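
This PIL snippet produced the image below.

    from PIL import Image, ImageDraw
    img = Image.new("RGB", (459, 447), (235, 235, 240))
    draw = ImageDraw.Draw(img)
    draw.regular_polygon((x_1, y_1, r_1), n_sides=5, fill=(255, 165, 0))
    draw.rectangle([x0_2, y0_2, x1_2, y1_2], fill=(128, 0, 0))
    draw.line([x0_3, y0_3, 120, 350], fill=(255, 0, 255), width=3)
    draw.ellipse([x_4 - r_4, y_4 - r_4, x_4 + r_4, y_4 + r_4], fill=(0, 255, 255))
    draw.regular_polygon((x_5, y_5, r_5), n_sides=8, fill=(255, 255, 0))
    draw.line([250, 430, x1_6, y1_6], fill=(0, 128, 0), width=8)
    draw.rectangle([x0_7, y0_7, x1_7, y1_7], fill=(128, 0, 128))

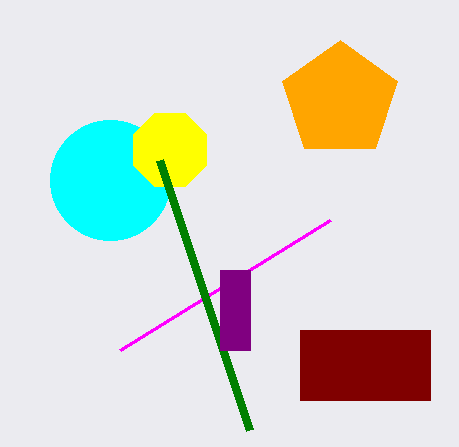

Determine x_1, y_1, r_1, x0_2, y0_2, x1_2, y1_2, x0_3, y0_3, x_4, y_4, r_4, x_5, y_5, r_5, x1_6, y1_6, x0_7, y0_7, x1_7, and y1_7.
x_1 = 340
y_1 = 100
r_1 = 60
x0_2 = 300
y0_2 = 330
x1_2 = 430
y1_2 = 400
x0_3 = 330
y0_3 = 220
x_4 = 110
y_4 = 180
r_4 = 60
x_5 = 170
y_5 = 150
r_5 = 40
x1_6 = 160
y1_6 = 160
x0_7 = 220
y0_7 = 270
x1_7 = 250
y1_7 = 350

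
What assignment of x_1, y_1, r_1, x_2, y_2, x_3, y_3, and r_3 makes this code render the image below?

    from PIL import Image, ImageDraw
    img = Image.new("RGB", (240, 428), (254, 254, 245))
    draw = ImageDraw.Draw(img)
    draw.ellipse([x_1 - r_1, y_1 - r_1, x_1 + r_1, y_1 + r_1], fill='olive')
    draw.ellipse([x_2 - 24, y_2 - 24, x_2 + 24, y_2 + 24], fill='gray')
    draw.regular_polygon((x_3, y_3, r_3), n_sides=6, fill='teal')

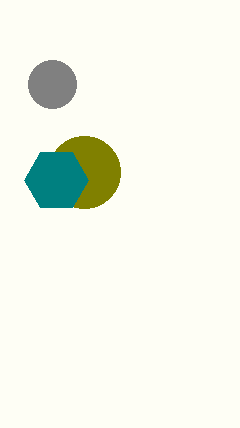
x_1 = 84; y_1 = 172; r_1 = 36; x_2 = 52; y_2 = 84; x_3 = 56; y_3 = 180; r_3 = 32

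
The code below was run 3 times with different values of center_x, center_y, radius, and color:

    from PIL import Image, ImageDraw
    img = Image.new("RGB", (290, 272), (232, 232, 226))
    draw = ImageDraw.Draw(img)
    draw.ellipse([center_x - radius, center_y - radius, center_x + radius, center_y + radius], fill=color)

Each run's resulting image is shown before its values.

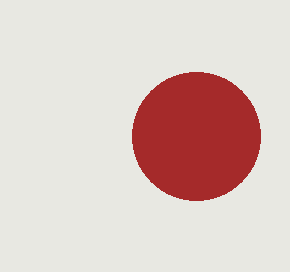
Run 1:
center_x = 196
center_y = 136
radius = 64
color = 'brown'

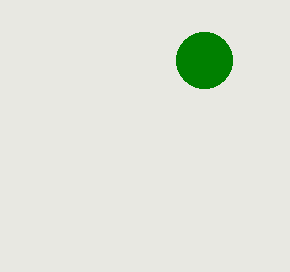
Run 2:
center_x = 204; center_y = 60; radius = 28; color = 'green'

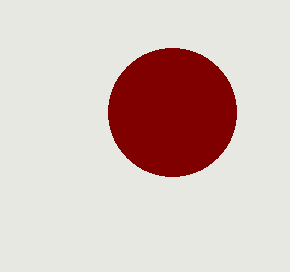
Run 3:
center_x = 172, center_y = 112, radius = 64, color = 'maroon'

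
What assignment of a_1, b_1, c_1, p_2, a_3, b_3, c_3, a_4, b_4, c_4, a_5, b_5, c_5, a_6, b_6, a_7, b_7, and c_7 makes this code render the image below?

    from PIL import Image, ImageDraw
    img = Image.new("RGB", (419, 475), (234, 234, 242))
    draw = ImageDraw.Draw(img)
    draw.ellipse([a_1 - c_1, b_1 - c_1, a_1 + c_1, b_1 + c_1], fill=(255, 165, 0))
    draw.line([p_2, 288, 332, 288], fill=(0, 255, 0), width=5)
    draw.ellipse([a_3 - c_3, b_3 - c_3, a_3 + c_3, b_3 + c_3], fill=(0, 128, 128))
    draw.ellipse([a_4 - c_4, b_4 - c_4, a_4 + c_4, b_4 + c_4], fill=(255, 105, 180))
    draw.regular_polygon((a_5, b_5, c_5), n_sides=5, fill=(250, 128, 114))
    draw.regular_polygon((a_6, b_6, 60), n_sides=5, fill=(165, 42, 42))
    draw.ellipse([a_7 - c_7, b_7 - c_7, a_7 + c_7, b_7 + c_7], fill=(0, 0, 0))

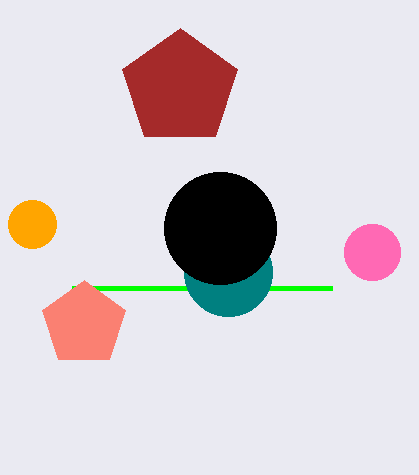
a_1 = 32; b_1 = 224; c_1 = 24; p_2 = 72; a_3 = 228; b_3 = 272; c_3 = 44; a_4 = 372; b_4 = 252; c_4 = 28; a_5 = 84; b_5 = 324; c_5 = 44; a_6 = 180; b_6 = 88; a_7 = 220; b_7 = 228; c_7 = 56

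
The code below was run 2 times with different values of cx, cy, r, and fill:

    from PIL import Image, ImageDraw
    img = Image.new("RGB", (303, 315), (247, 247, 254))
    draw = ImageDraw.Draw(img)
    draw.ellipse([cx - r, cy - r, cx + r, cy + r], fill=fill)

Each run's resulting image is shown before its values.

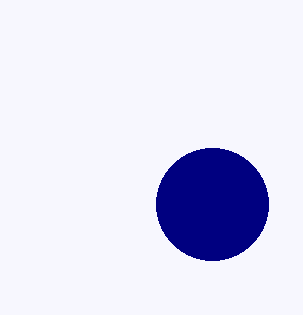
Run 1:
cx = 212
cy = 204
r = 56
fill = 'navy'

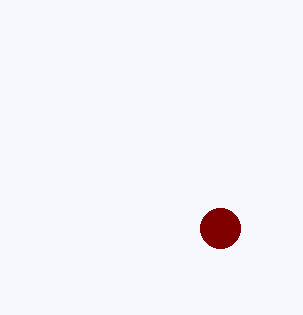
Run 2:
cx = 220
cy = 228
r = 20
fill = 'maroon'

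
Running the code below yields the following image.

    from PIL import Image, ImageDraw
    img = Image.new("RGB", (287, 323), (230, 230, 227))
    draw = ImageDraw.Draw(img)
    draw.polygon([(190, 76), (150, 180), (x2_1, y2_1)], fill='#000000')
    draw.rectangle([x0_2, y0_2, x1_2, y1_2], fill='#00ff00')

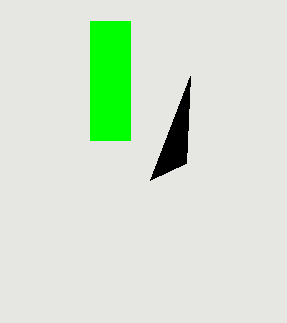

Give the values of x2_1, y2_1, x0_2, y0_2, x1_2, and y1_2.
x2_1 = 186
y2_1 = 163
x0_2 = 90
y0_2 = 21
x1_2 = 130
y1_2 = 140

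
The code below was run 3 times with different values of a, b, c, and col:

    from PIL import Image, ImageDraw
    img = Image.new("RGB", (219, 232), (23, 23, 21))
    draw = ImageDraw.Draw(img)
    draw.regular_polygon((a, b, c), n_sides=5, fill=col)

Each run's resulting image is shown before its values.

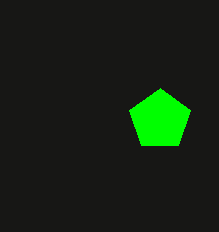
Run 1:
a = 160; b = 120; c = 32; col = 'lime'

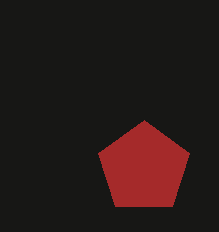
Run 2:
a = 144
b = 168
c = 48
col = 'brown'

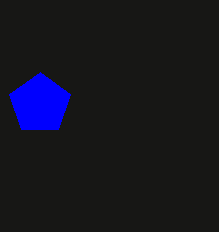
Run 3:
a = 40
b = 104
c = 32
col = 'blue'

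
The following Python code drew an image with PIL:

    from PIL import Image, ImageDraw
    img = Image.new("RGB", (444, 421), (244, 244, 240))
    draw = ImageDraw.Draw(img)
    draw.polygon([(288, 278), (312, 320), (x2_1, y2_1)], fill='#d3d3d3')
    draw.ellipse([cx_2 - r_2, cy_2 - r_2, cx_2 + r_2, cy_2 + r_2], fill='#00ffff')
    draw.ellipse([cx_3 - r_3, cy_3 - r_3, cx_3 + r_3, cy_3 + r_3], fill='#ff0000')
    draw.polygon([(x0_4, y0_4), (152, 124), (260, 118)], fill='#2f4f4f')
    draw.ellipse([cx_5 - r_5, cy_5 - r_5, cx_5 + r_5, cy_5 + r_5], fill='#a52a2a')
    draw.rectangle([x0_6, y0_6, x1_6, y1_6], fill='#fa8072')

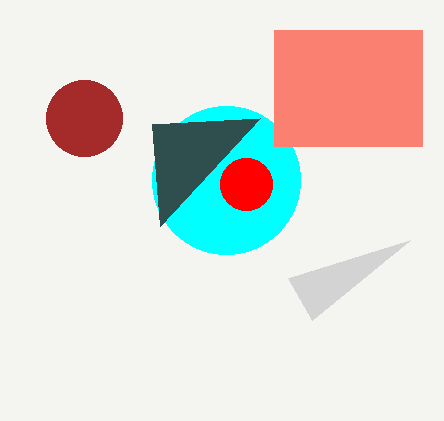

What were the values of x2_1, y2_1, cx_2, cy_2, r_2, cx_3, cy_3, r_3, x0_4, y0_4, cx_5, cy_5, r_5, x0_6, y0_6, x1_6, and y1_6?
x2_1 = 410; y2_1 = 240; cx_2 = 226; cy_2 = 180; r_2 = 74; cx_3 = 246; cy_3 = 184; r_3 = 26; x0_4 = 160; y0_4 = 226; cx_5 = 84; cy_5 = 118; r_5 = 38; x0_6 = 274; y0_6 = 30; x1_6 = 422; y1_6 = 146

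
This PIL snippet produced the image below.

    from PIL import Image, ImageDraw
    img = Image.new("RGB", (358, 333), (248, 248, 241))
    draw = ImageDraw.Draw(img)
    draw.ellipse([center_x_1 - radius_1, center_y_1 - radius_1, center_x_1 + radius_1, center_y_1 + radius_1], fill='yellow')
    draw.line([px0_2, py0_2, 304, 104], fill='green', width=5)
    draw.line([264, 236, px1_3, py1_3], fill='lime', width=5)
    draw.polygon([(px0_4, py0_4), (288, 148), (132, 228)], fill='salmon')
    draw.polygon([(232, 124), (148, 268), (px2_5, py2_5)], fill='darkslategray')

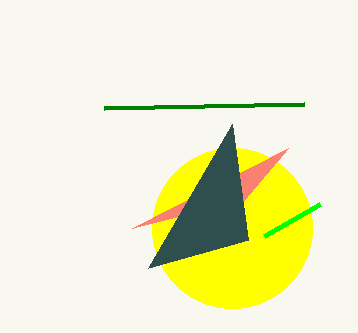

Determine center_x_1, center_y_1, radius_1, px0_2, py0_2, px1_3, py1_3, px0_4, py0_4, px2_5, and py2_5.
center_x_1 = 232
center_y_1 = 228
radius_1 = 80
px0_2 = 104
py0_2 = 108
px1_3 = 320
py1_3 = 204
px0_4 = 244
py0_4 = 200
px2_5 = 248
py2_5 = 240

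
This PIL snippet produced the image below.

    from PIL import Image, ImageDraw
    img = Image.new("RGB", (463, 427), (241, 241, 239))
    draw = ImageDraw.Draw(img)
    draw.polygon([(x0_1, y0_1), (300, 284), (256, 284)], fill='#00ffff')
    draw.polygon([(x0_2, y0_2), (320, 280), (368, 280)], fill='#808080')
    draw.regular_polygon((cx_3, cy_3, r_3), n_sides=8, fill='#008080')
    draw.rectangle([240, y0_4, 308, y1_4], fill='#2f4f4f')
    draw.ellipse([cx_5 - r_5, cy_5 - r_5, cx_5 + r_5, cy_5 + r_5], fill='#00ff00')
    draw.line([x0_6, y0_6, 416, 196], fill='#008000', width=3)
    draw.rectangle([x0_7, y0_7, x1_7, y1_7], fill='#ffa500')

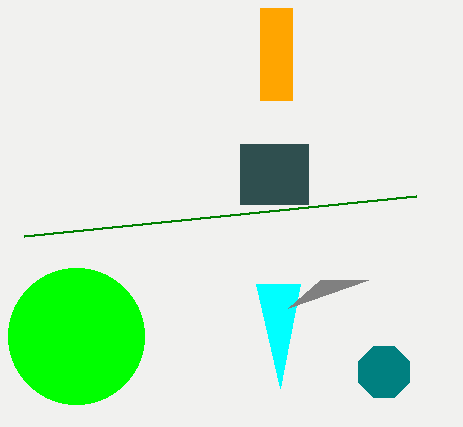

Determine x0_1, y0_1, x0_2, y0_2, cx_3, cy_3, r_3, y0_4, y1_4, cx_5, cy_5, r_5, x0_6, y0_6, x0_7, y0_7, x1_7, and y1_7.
x0_1 = 280, y0_1 = 388, x0_2 = 288, y0_2 = 308, cx_3 = 384, cy_3 = 372, r_3 = 28, y0_4 = 144, y1_4 = 204, cx_5 = 76, cy_5 = 336, r_5 = 68, x0_6 = 24, y0_6 = 236, x0_7 = 260, y0_7 = 8, x1_7 = 292, y1_7 = 100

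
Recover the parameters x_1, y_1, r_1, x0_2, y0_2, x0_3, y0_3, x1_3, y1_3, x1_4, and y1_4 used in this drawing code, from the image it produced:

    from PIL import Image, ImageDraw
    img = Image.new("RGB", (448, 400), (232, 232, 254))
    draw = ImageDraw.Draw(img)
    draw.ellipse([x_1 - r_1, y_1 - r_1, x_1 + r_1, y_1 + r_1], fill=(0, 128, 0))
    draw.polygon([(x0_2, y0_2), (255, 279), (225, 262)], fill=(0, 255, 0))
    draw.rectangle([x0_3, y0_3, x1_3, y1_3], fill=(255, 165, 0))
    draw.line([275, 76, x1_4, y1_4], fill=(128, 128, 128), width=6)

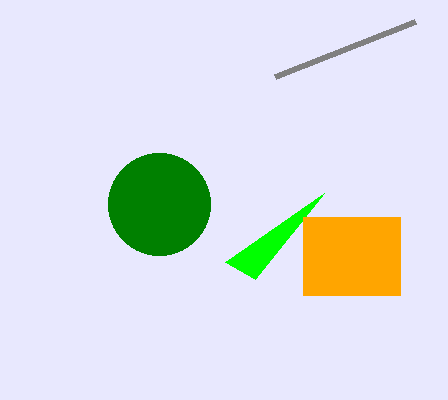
x_1 = 159
y_1 = 204
r_1 = 51
x0_2 = 324
y0_2 = 193
x0_3 = 303
y0_3 = 217
x1_3 = 400
y1_3 = 295
x1_4 = 415
y1_4 = 21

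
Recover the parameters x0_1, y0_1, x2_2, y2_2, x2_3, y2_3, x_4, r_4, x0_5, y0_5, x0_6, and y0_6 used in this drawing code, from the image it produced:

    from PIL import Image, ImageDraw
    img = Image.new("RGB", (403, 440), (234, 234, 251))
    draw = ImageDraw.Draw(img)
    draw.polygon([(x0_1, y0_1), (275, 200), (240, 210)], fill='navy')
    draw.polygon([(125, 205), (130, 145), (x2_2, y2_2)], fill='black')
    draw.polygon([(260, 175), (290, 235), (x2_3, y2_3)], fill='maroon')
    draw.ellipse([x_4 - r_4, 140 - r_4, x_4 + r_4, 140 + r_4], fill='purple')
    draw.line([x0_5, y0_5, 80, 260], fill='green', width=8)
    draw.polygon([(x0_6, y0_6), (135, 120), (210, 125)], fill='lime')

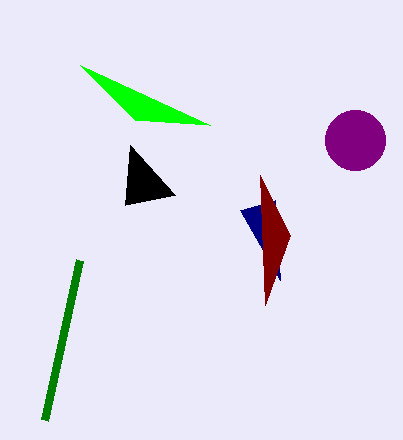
x0_1 = 280
y0_1 = 280
x2_2 = 175
y2_2 = 195
x2_3 = 265
y2_3 = 305
x_4 = 355
r_4 = 30
x0_5 = 45
y0_5 = 420
x0_6 = 80
y0_6 = 65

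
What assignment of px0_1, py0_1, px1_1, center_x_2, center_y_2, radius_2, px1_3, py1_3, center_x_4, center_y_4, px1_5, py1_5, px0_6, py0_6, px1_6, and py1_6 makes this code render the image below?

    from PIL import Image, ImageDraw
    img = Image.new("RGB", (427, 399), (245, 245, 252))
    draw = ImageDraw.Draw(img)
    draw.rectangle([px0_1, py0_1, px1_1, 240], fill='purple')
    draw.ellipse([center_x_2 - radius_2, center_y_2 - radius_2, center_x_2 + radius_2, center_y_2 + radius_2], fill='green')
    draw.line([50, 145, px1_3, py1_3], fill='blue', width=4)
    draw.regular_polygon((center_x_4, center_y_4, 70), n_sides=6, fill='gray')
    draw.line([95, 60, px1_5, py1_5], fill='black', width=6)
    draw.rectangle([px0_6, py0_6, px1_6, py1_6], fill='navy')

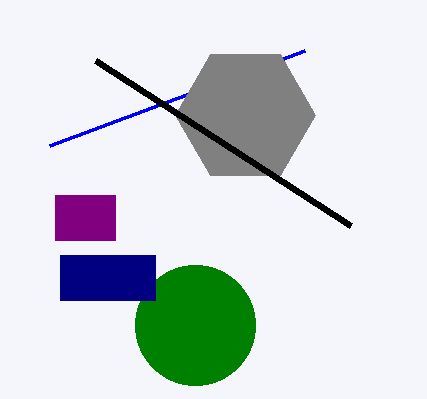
px0_1 = 55, py0_1 = 195, px1_1 = 115, center_x_2 = 195, center_y_2 = 325, radius_2 = 60, px1_3 = 305, py1_3 = 50, center_x_4 = 245, center_y_4 = 115, px1_5 = 350, py1_5 = 225, px0_6 = 60, py0_6 = 255, px1_6 = 155, py1_6 = 300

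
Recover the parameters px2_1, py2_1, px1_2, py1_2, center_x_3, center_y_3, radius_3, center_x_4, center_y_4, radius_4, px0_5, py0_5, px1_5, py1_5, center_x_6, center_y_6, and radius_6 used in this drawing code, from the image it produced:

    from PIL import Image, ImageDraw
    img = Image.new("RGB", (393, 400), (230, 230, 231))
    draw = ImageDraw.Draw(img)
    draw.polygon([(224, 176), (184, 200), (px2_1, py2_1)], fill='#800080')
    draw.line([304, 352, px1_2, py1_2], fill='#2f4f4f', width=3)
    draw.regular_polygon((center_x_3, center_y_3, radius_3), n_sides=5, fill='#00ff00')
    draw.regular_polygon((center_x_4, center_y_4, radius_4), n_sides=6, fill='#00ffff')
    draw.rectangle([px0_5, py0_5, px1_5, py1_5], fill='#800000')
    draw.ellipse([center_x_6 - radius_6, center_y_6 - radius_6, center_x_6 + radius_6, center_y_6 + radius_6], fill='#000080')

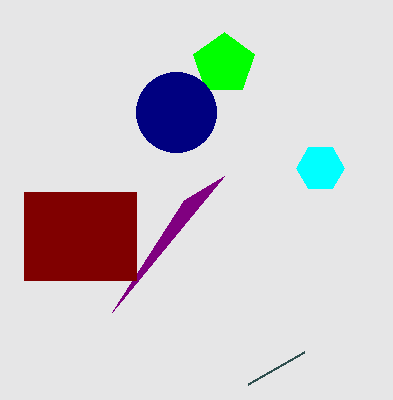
px2_1 = 112, py2_1 = 312, px1_2 = 248, py1_2 = 384, center_x_3 = 224, center_y_3 = 64, radius_3 = 32, center_x_4 = 320, center_y_4 = 168, radius_4 = 24, px0_5 = 24, py0_5 = 192, px1_5 = 136, py1_5 = 280, center_x_6 = 176, center_y_6 = 112, radius_6 = 40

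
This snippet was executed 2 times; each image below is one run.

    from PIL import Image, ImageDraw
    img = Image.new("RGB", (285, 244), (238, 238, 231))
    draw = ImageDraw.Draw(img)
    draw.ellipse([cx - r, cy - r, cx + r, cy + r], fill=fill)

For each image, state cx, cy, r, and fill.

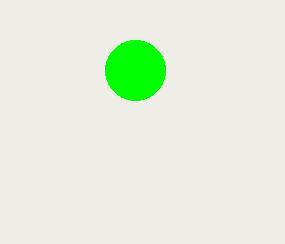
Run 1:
cx = 135, cy = 70, r = 30, fill = 'lime'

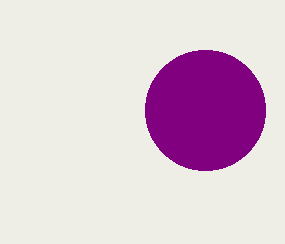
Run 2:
cx = 205, cy = 110, r = 60, fill = 'purple'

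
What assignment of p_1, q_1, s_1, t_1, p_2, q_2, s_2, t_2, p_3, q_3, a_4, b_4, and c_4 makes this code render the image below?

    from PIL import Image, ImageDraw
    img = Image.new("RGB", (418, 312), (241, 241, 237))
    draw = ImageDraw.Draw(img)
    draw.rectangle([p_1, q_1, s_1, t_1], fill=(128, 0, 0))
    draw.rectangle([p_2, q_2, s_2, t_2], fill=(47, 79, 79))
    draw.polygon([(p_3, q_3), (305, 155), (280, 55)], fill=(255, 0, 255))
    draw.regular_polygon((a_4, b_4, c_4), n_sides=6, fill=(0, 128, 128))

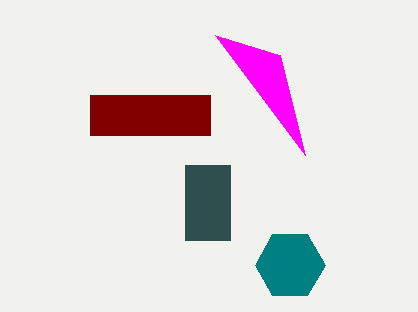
p_1 = 90
q_1 = 95
s_1 = 210
t_1 = 135
p_2 = 185
q_2 = 165
s_2 = 230
t_2 = 240
p_3 = 215
q_3 = 35
a_4 = 290
b_4 = 265
c_4 = 35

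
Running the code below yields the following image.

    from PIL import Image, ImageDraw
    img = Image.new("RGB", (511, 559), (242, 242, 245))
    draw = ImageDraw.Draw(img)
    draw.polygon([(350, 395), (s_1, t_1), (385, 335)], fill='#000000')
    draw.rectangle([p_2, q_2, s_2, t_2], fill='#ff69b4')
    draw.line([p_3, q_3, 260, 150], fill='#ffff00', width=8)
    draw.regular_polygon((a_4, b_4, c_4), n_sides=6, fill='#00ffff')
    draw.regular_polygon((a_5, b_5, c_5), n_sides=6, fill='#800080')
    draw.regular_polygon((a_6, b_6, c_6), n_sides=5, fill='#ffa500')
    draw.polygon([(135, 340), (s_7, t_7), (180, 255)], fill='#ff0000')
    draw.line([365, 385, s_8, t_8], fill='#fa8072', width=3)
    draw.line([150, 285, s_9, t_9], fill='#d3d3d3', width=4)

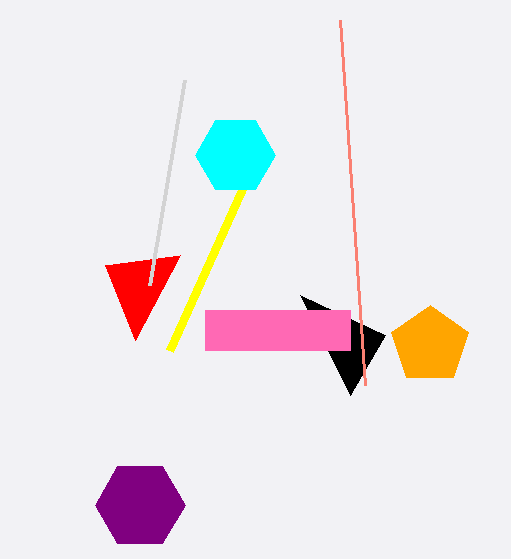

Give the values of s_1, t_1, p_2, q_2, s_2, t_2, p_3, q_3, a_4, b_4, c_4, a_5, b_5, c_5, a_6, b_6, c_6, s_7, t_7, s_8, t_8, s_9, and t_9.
s_1 = 300; t_1 = 295; p_2 = 205; q_2 = 310; s_2 = 350; t_2 = 350; p_3 = 170; q_3 = 350; a_4 = 235; b_4 = 155; c_4 = 40; a_5 = 140; b_5 = 505; c_5 = 45; a_6 = 430; b_6 = 345; c_6 = 40; s_7 = 105; t_7 = 265; s_8 = 340; t_8 = 20; s_9 = 185; t_9 = 80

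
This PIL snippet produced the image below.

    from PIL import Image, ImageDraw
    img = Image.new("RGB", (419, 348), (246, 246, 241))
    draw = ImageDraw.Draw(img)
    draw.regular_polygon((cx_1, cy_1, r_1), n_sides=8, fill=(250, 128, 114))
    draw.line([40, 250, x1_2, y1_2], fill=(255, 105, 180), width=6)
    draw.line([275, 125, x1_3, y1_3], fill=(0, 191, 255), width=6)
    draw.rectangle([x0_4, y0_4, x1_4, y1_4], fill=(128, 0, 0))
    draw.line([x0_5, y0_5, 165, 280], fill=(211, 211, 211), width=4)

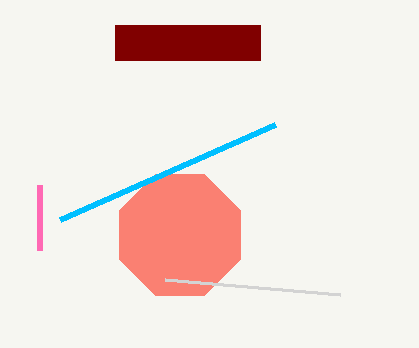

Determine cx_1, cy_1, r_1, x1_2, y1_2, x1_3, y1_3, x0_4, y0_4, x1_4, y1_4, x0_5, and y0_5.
cx_1 = 180, cy_1 = 235, r_1 = 65, x1_2 = 40, y1_2 = 185, x1_3 = 60, y1_3 = 220, x0_4 = 115, y0_4 = 25, x1_4 = 260, y1_4 = 60, x0_5 = 340, y0_5 = 295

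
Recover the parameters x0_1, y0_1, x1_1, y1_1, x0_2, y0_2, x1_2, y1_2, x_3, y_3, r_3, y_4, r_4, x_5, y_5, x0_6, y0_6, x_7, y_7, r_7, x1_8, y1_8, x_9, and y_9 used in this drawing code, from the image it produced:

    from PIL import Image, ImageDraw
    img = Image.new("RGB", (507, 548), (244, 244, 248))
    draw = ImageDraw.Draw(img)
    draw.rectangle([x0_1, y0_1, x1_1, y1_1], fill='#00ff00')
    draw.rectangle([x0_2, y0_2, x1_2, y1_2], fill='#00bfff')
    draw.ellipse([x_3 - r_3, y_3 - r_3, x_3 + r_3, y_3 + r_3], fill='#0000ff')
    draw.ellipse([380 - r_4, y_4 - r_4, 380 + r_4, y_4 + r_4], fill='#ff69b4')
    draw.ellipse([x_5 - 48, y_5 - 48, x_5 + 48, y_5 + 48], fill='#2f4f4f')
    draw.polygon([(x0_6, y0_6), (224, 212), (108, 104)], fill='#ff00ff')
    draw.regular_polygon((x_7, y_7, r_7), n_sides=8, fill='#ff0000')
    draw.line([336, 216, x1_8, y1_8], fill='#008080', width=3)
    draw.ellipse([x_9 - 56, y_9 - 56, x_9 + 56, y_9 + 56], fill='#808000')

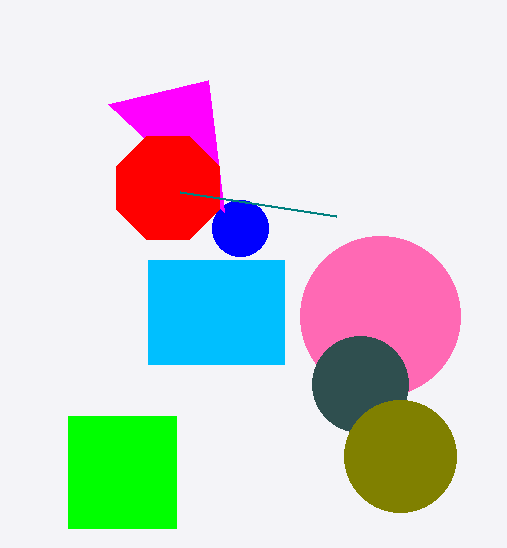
x0_1 = 68
y0_1 = 416
x1_1 = 176
y1_1 = 528
x0_2 = 148
y0_2 = 260
x1_2 = 284
y1_2 = 364
x_3 = 240
y_3 = 228
r_3 = 28
y_4 = 316
r_4 = 80
x_5 = 360
y_5 = 384
x0_6 = 208
y0_6 = 80
x_7 = 168
y_7 = 188
r_7 = 56
x1_8 = 180
y1_8 = 192
x_9 = 400
y_9 = 456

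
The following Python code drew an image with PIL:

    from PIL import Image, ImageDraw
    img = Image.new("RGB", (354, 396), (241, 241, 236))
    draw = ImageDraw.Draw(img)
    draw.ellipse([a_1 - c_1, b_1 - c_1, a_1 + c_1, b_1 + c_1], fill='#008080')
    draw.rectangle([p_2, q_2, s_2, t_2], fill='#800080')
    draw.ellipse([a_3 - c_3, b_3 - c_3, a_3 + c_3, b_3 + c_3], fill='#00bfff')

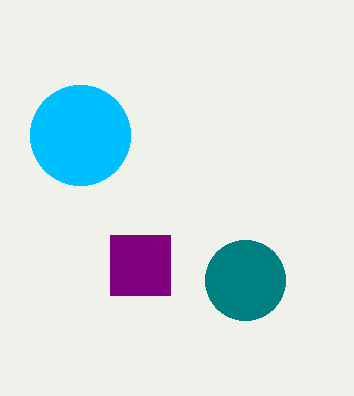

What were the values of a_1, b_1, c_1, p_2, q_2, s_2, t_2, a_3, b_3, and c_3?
a_1 = 245
b_1 = 280
c_1 = 40
p_2 = 110
q_2 = 235
s_2 = 170
t_2 = 295
a_3 = 80
b_3 = 135
c_3 = 50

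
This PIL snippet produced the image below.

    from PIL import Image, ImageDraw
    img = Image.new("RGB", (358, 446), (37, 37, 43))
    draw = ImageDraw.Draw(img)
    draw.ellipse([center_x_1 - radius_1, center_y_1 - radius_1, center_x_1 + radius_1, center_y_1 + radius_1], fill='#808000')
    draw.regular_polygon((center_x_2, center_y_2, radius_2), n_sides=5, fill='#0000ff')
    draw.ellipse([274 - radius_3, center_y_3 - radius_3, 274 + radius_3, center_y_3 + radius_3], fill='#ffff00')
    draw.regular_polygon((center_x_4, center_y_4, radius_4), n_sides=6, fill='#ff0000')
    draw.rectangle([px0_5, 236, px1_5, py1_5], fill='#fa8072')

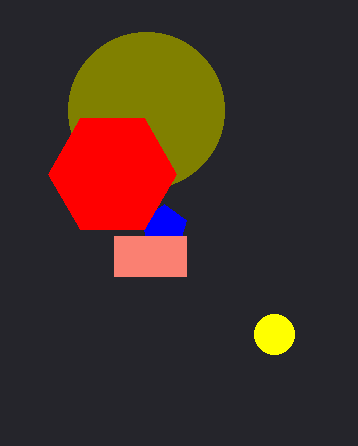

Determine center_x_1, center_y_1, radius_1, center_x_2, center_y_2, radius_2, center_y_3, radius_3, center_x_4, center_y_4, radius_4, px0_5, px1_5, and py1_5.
center_x_1 = 146
center_y_1 = 110
radius_1 = 78
center_x_2 = 164
center_y_2 = 228
radius_2 = 24
center_y_3 = 334
radius_3 = 20
center_x_4 = 112
center_y_4 = 174
radius_4 = 64
px0_5 = 114
px1_5 = 186
py1_5 = 276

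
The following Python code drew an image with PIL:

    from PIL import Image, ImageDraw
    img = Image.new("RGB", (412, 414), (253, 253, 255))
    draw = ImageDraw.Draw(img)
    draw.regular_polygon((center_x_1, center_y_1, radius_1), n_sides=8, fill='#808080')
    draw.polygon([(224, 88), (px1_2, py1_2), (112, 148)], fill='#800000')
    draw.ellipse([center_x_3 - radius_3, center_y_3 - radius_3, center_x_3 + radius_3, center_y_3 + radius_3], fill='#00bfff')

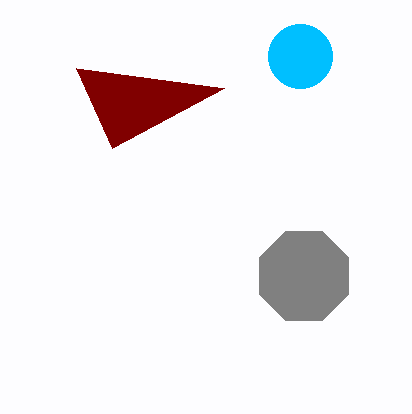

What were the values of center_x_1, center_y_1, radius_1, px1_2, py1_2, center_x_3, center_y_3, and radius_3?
center_x_1 = 304; center_y_1 = 276; radius_1 = 48; px1_2 = 76; py1_2 = 68; center_x_3 = 300; center_y_3 = 56; radius_3 = 32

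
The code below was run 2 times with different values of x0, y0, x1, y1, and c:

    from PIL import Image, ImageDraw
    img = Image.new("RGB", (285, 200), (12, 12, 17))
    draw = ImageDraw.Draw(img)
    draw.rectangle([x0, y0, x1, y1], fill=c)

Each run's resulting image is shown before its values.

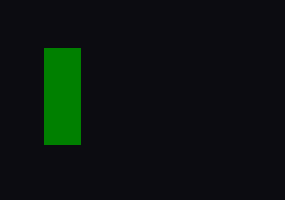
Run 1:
x0 = 44; y0 = 48; x1 = 80; y1 = 144; c = 'green'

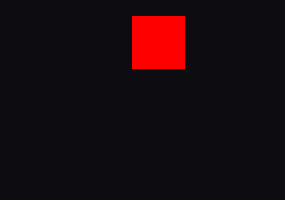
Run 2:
x0 = 132
y0 = 16
x1 = 184
y1 = 68
c = 'red'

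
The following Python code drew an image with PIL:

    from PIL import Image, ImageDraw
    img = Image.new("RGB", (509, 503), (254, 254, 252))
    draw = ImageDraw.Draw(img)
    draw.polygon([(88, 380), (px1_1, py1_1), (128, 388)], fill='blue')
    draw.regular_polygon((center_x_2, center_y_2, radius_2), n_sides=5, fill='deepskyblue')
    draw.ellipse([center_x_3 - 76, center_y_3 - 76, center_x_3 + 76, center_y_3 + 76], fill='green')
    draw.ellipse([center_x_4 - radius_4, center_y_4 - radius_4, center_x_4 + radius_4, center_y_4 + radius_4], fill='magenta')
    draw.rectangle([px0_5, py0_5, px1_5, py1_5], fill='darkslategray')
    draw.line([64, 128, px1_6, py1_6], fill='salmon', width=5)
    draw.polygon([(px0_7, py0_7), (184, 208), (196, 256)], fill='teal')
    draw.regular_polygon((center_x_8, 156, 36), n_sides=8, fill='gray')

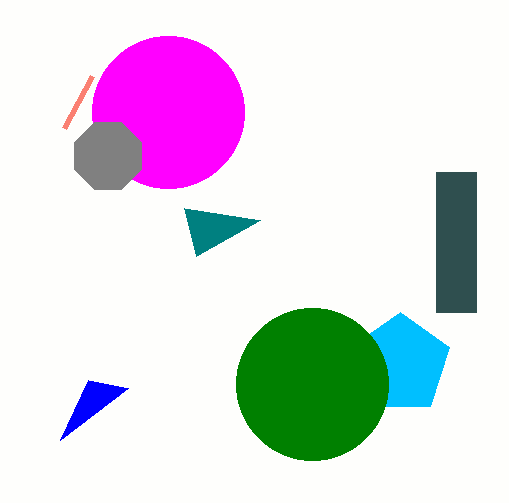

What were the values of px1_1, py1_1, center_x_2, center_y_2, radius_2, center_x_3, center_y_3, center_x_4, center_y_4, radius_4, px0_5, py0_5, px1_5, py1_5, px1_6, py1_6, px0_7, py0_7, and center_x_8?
px1_1 = 60, py1_1 = 440, center_x_2 = 400, center_y_2 = 364, radius_2 = 52, center_x_3 = 312, center_y_3 = 384, center_x_4 = 168, center_y_4 = 112, radius_4 = 76, px0_5 = 436, py0_5 = 172, px1_5 = 476, py1_5 = 312, px1_6 = 92, py1_6 = 76, px0_7 = 260, py0_7 = 220, center_x_8 = 108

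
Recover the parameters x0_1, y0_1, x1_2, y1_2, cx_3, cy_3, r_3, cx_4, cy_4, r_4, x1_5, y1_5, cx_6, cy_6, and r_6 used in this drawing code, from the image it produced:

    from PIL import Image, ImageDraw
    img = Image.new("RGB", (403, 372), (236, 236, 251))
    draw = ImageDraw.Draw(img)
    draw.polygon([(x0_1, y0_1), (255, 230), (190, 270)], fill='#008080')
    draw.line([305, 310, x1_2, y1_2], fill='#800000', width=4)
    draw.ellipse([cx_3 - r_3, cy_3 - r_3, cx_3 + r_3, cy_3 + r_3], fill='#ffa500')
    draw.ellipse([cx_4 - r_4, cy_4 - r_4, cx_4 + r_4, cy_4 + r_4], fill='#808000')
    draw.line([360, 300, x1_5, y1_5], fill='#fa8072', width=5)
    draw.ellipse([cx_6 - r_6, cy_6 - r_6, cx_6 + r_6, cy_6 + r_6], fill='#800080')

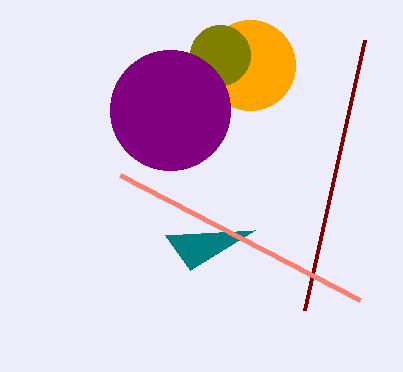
x0_1 = 165
y0_1 = 235
x1_2 = 365
y1_2 = 40
cx_3 = 250
cy_3 = 65
r_3 = 45
cx_4 = 220
cy_4 = 55
r_4 = 30
x1_5 = 120
y1_5 = 175
cx_6 = 170
cy_6 = 110
r_6 = 60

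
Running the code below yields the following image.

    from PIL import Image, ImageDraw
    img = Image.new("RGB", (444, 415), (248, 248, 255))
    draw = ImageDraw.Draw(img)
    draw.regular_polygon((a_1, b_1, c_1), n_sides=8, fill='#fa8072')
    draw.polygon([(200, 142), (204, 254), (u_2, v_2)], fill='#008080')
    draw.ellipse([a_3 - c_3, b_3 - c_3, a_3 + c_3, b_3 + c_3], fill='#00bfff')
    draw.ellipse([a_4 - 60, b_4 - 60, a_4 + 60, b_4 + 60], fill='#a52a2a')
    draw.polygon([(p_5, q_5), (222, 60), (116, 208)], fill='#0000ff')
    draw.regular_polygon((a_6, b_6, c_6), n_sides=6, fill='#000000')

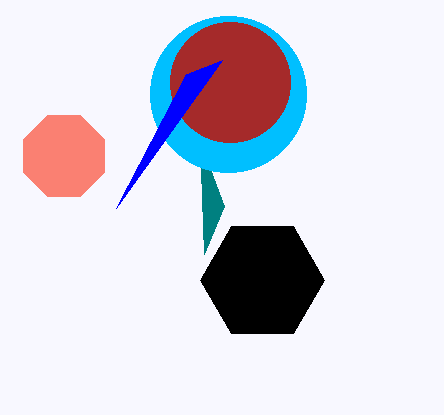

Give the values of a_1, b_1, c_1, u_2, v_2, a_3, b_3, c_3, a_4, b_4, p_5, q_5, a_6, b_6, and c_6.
a_1 = 64
b_1 = 156
c_1 = 44
u_2 = 224
v_2 = 206
a_3 = 228
b_3 = 94
c_3 = 78
a_4 = 230
b_4 = 82
p_5 = 186
q_5 = 74
a_6 = 262
b_6 = 280
c_6 = 62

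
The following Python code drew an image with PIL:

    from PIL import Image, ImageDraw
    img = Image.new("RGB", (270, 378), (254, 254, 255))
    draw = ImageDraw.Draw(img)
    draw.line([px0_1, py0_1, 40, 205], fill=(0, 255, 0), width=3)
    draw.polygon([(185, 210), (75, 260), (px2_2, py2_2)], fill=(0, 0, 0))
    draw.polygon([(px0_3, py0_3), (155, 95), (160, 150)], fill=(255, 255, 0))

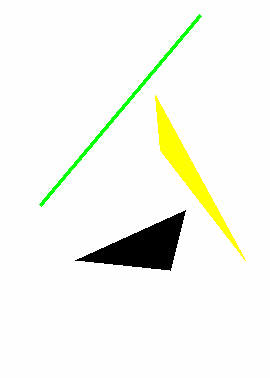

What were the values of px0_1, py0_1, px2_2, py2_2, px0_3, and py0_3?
px0_1 = 200
py0_1 = 15
px2_2 = 170
py2_2 = 270
px0_3 = 245
py0_3 = 260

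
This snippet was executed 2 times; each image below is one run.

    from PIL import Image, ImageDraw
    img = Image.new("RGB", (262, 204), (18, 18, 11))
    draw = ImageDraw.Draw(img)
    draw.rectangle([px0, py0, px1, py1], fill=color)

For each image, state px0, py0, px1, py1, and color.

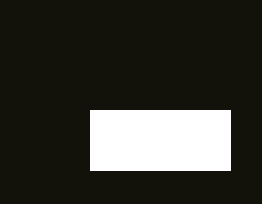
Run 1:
px0 = 90; py0 = 110; px1 = 230; py1 = 170; color = 'white'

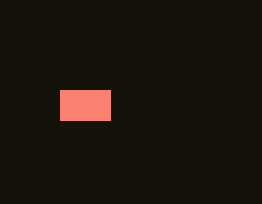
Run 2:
px0 = 60
py0 = 90
px1 = 110
py1 = 120
color = 'salmon'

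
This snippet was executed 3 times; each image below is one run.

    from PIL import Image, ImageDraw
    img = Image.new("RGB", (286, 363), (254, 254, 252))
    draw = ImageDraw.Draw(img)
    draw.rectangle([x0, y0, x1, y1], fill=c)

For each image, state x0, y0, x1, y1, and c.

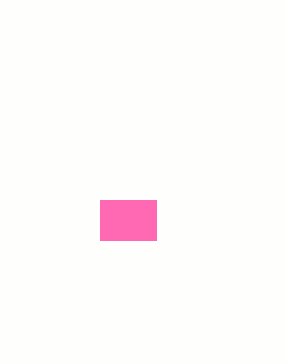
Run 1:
x0 = 100; y0 = 200; x1 = 156; y1 = 240; c = 'hotpink'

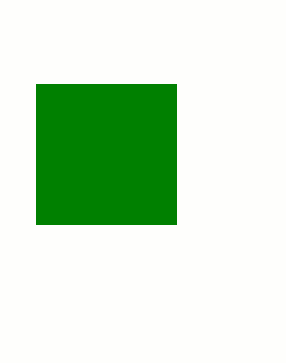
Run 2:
x0 = 36; y0 = 84; x1 = 176; y1 = 224; c = 'green'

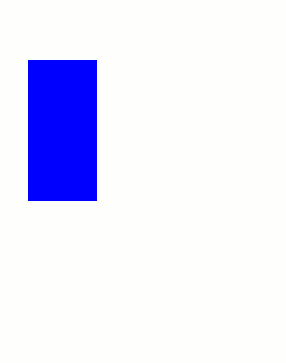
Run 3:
x0 = 28; y0 = 60; x1 = 96; y1 = 200; c = 'blue'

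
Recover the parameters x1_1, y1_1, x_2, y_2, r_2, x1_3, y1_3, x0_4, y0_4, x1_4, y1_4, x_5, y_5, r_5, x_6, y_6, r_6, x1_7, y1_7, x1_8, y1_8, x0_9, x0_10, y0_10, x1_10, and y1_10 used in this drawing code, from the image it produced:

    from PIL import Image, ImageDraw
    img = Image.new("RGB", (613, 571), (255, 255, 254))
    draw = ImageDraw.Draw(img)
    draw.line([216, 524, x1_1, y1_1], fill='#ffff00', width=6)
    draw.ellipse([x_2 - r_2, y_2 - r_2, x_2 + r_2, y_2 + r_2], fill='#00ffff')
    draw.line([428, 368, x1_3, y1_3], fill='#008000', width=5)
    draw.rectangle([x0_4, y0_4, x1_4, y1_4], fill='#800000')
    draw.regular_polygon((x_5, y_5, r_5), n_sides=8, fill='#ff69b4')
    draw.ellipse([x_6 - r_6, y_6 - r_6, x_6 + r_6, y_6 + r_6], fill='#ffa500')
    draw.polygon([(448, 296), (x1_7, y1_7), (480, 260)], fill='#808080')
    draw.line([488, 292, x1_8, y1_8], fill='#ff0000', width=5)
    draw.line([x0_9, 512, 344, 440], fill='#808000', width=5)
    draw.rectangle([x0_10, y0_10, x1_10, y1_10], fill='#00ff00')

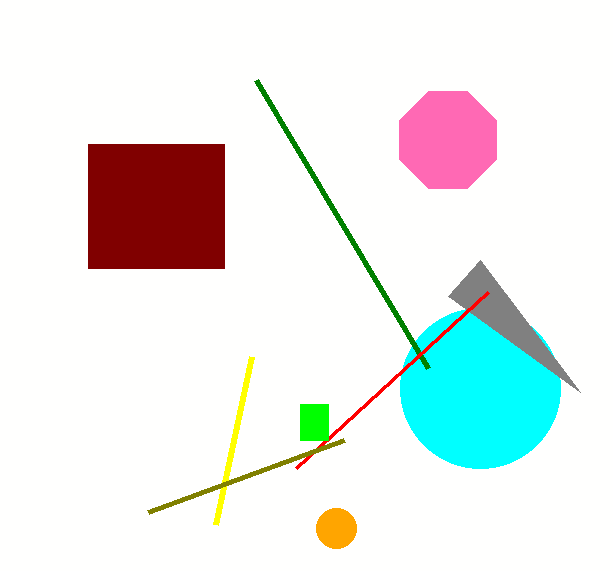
x1_1 = 252; y1_1 = 356; x_2 = 480; y_2 = 388; r_2 = 80; x1_3 = 256; y1_3 = 80; x0_4 = 88; y0_4 = 144; x1_4 = 224; y1_4 = 268; x_5 = 448; y_5 = 140; r_5 = 52; x_6 = 336; y_6 = 528; r_6 = 20; x1_7 = 580; y1_7 = 392; x1_8 = 296; y1_8 = 468; x0_9 = 148; x0_10 = 300; y0_10 = 404; x1_10 = 328; y1_10 = 440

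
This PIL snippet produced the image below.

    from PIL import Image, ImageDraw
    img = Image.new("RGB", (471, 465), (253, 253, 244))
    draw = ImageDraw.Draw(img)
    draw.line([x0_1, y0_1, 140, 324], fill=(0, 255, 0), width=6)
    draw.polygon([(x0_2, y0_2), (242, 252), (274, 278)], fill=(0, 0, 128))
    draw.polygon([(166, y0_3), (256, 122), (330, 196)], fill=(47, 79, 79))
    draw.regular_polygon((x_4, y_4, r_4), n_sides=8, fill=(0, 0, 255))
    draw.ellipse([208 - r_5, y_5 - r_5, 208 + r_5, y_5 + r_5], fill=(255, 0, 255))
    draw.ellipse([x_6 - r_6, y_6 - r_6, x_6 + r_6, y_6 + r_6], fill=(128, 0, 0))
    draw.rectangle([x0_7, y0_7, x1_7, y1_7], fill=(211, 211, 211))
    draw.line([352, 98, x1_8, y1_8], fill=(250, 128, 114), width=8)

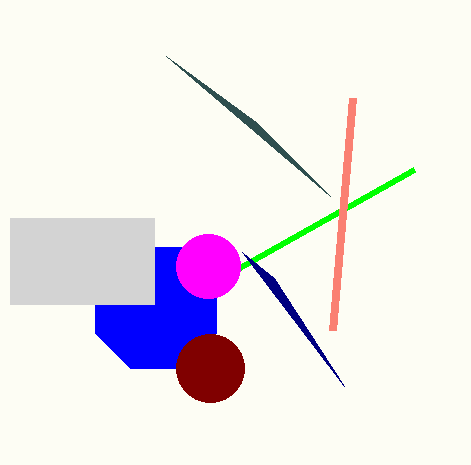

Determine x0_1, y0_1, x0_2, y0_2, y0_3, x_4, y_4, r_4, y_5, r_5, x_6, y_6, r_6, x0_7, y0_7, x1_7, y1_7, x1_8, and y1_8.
x0_1 = 414
y0_1 = 170
x0_2 = 344
y0_2 = 386
y0_3 = 56
x_4 = 156
y_4 = 308
r_4 = 66
y_5 = 266
r_5 = 32
x_6 = 210
y_6 = 368
r_6 = 34
x0_7 = 10
y0_7 = 218
x1_7 = 154
y1_7 = 304
x1_8 = 332
y1_8 = 330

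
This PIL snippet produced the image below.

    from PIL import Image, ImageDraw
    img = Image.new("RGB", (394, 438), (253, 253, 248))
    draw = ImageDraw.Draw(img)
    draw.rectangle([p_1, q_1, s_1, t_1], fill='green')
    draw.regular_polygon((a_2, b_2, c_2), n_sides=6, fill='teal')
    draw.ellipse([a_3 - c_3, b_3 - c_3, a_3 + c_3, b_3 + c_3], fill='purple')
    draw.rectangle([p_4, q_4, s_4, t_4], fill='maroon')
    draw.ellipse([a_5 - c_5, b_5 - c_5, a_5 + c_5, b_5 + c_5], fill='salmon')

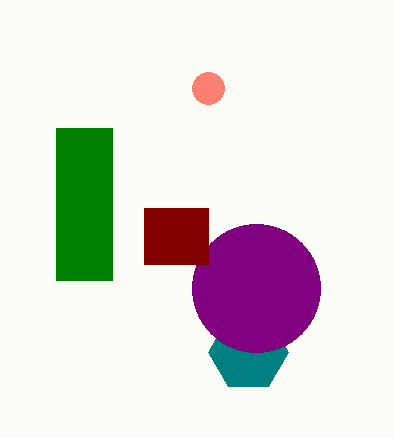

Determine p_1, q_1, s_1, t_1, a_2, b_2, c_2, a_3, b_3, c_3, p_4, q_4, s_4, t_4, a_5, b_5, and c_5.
p_1 = 56, q_1 = 128, s_1 = 112, t_1 = 280, a_2 = 248, b_2 = 352, c_2 = 40, a_3 = 256, b_3 = 288, c_3 = 64, p_4 = 144, q_4 = 208, s_4 = 208, t_4 = 264, a_5 = 208, b_5 = 88, c_5 = 16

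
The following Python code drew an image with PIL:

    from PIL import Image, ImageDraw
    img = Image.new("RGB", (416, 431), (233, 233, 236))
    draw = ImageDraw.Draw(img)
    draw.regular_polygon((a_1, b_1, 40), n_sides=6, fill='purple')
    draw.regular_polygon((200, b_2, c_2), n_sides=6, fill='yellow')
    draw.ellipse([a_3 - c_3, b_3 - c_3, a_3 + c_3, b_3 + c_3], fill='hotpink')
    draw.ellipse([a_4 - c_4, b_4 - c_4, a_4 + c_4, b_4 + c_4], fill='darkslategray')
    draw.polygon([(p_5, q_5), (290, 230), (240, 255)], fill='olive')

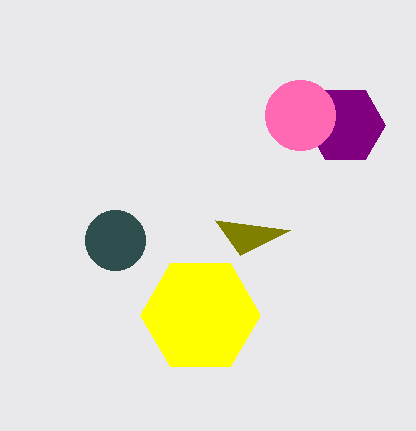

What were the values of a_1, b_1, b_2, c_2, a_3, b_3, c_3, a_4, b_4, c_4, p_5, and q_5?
a_1 = 345
b_1 = 125
b_2 = 315
c_2 = 60
a_3 = 300
b_3 = 115
c_3 = 35
a_4 = 115
b_4 = 240
c_4 = 30
p_5 = 215
q_5 = 220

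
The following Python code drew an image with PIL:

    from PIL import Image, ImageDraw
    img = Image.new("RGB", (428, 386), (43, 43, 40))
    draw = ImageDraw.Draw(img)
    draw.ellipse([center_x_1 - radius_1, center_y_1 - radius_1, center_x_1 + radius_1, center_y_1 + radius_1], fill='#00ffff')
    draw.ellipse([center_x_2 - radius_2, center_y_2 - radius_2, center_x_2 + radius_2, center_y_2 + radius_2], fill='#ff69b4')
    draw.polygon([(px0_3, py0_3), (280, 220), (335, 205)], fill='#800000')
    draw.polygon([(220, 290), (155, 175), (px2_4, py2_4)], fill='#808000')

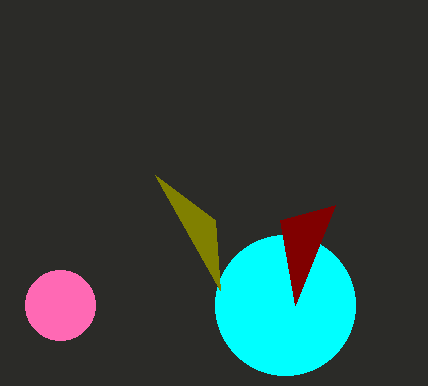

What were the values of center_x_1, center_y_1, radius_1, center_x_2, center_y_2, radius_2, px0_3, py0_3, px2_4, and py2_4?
center_x_1 = 285
center_y_1 = 305
radius_1 = 70
center_x_2 = 60
center_y_2 = 305
radius_2 = 35
px0_3 = 295
py0_3 = 305
px2_4 = 215
py2_4 = 220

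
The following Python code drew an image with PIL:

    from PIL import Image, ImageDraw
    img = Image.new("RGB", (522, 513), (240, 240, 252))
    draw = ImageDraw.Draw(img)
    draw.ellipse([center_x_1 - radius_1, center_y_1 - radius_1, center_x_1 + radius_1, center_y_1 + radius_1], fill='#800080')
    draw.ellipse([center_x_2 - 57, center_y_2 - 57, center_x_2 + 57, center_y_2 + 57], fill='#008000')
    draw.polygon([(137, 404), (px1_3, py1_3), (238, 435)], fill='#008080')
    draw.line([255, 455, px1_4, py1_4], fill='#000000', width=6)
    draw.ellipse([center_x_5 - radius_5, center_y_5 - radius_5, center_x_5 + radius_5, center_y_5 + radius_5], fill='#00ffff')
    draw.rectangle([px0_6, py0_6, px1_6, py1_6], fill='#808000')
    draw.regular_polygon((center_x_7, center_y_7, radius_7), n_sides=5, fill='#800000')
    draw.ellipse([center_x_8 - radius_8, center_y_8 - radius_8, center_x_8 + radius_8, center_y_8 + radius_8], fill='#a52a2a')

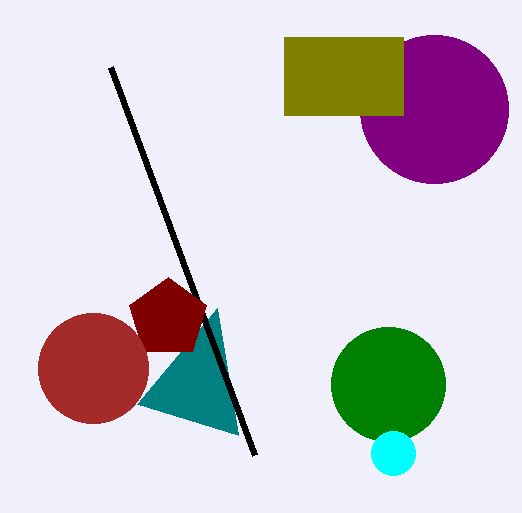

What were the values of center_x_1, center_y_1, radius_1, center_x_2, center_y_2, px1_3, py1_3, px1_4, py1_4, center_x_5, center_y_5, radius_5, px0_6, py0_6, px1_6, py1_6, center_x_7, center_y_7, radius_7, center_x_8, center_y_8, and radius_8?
center_x_1 = 434; center_y_1 = 109; radius_1 = 74; center_x_2 = 388; center_y_2 = 384; px1_3 = 217; py1_3 = 308; px1_4 = 111; py1_4 = 67; center_x_5 = 393; center_y_5 = 453; radius_5 = 22; px0_6 = 284; py0_6 = 37; px1_6 = 403; py1_6 = 115; center_x_7 = 168; center_y_7 = 318; radius_7 = 41; center_x_8 = 93; center_y_8 = 368; radius_8 = 55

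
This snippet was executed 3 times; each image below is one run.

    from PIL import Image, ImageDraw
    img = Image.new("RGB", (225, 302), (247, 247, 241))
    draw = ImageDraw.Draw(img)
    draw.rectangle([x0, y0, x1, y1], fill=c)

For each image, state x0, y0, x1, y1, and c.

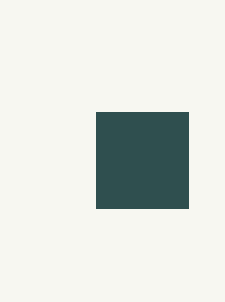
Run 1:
x0 = 96, y0 = 112, x1 = 188, y1 = 208, c = 'darkslategray'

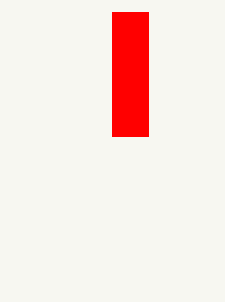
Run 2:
x0 = 112
y0 = 12
x1 = 148
y1 = 136
c = 'red'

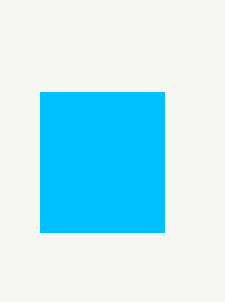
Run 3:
x0 = 40, y0 = 92, x1 = 164, y1 = 232, c = 'deepskyblue'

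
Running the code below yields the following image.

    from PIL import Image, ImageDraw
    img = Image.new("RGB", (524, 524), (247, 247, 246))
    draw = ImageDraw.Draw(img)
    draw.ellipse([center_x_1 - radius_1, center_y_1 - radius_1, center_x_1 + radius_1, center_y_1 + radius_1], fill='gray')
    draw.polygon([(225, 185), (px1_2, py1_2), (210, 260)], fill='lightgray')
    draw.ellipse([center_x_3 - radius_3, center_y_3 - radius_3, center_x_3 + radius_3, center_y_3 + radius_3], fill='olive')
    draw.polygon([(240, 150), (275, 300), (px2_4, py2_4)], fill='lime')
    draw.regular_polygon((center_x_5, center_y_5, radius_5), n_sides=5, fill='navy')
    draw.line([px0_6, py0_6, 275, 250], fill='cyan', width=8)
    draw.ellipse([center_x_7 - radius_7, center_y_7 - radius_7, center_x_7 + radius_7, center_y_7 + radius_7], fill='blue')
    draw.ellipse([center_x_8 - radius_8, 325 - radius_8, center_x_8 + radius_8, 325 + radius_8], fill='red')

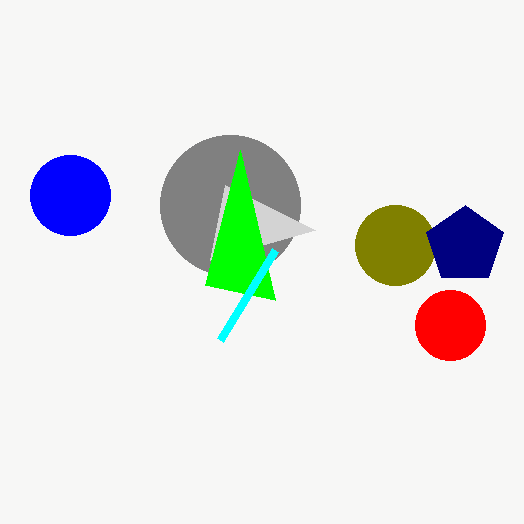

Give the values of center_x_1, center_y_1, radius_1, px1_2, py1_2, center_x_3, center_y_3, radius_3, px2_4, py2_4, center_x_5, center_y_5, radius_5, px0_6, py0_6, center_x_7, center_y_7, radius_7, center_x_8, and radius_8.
center_x_1 = 230; center_y_1 = 205; radius_1 = 70; px1_2 = 315; py1_2 = 230; center_x_3 = 395; center_y_3 = 245; radius_3 = 40; px2_4 = 205; py2_4 = 285; center_x_5 = 465; center_y_5 = 245; radius_5 = 40; px0_6 = 220; py0_6 = 340; center_x_7 = 70; center_y_7 = 195; radius_7 = 40; center_x_8 = 450; radius_8 = 35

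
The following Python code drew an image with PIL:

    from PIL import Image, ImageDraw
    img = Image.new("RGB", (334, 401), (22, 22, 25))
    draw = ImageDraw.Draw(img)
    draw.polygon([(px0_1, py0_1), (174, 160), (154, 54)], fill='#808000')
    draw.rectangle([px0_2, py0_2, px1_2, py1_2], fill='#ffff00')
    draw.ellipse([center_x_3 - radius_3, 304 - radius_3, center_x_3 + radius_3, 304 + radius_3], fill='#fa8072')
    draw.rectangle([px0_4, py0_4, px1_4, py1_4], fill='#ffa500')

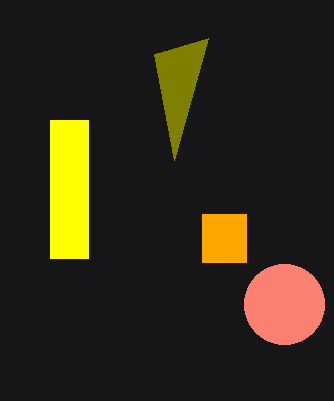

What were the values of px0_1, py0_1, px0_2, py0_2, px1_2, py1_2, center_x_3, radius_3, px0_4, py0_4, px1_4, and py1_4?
px0_1 = 208
py0_1 = 38
px0_2 = 50
py0_2 = 120
px1_2 = 88
py1_2 = 258
center_x_3 = 284
radius_3 = 40
px0_4 = 202
py0_4 = 214
px1_4 = 246
py1_4 = 262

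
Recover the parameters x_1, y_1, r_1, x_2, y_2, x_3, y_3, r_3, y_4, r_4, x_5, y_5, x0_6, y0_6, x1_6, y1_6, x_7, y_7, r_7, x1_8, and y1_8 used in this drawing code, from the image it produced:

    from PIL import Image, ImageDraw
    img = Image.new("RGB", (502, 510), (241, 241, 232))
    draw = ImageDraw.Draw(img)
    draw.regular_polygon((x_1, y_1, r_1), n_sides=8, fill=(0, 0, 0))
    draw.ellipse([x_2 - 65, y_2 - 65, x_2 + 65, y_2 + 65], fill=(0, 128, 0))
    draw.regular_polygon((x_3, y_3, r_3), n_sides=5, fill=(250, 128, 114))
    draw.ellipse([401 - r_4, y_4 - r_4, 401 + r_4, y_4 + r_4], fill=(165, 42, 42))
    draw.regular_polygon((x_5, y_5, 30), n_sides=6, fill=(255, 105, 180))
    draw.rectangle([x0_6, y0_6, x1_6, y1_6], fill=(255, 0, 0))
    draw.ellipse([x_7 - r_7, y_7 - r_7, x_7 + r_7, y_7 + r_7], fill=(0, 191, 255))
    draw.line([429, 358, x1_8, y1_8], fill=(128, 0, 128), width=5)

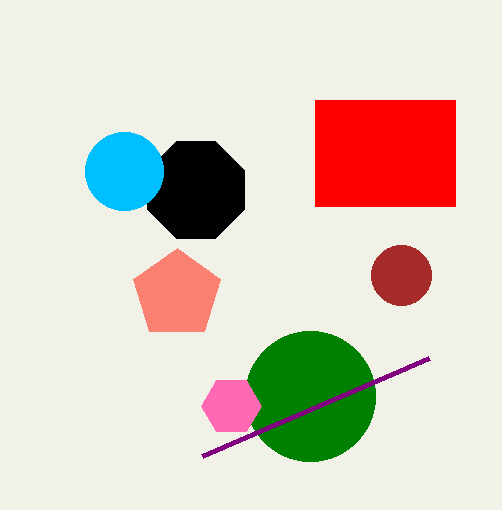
x_1 = 196; y_1 = 190; r_1 = 52; x_2 = 310; y_2 = 396; x_3 = 177; y_3 = 294; r_3 = 46; y_4 = 275; r_4 = 30; x_5 = 231; y_5 = 406; x0_6 = 315; y0_6 = 100; x1_6 = 455; y1_6 = 206; x_7 = 124; y_7 = 171; r_7 = 39; x1_8 = 202; y1_8 = 456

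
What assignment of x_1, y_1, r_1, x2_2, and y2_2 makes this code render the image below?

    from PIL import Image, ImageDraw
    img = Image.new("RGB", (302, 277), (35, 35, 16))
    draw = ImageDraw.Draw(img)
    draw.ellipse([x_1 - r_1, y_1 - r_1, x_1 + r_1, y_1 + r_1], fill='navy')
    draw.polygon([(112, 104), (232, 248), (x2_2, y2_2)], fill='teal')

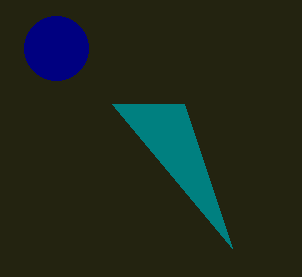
x_1 = 56
y_1 = 48
r_1 = 32
x2_2 = 184
y2_2 = 104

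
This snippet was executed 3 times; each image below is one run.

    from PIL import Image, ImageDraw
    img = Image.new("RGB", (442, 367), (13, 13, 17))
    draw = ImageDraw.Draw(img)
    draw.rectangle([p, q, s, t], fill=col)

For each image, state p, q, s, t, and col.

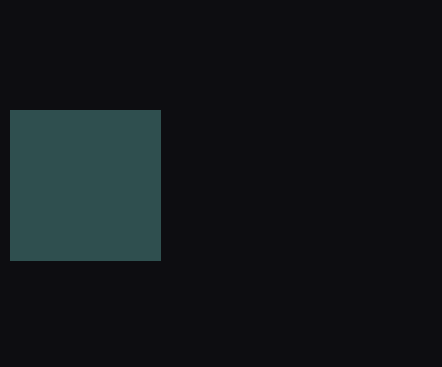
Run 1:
p = 10
q = 110
s = 160
t = 260
col = 'darkslategray'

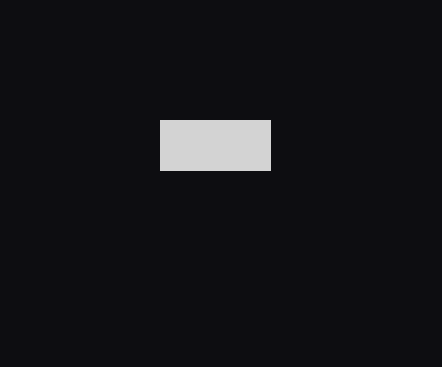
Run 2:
p = 160; q = 120; s = 270; t = 170; col = 'lightgray'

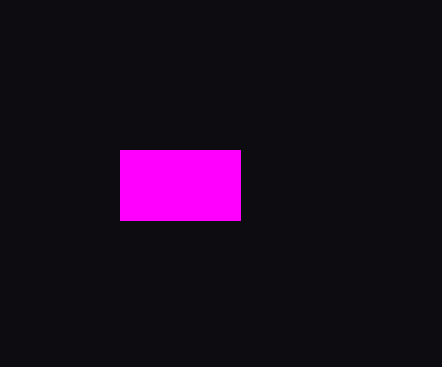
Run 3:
p = 120
q = 150
s = 240
t = 220
col = 'magenta'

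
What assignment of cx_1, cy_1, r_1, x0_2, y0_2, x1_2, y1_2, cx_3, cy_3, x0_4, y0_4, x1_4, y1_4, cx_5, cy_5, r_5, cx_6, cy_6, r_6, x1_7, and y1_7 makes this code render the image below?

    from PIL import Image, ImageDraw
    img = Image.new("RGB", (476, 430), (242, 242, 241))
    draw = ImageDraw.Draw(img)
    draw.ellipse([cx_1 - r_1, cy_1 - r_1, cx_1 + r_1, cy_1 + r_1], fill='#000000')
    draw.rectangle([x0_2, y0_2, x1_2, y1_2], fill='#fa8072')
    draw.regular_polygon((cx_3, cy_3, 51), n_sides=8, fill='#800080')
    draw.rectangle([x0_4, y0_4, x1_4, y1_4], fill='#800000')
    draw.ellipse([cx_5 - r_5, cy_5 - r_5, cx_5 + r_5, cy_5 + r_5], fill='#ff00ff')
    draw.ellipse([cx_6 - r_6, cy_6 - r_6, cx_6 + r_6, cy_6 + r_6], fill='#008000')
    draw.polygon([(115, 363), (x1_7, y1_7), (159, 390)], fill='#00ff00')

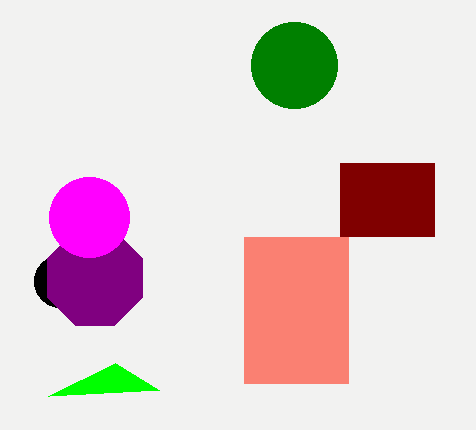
cx_1 = 60; cy_1 = 281; r_1 = 26; x0_2 = 244; y0_2 = 237; x1_2 = 348; y1_2 = 383; cx_3 = 95; cy_3 = 278; x0_4 = 340; y0_4 = 163; x1_4 = 434; y1_4 = 236; cx_5 = 89; cy_5 = 217; r_5 = 40; cx_6 = 294; cy_6 = 65; r_6 = 43; x1_7 = 48; y1_7 = 396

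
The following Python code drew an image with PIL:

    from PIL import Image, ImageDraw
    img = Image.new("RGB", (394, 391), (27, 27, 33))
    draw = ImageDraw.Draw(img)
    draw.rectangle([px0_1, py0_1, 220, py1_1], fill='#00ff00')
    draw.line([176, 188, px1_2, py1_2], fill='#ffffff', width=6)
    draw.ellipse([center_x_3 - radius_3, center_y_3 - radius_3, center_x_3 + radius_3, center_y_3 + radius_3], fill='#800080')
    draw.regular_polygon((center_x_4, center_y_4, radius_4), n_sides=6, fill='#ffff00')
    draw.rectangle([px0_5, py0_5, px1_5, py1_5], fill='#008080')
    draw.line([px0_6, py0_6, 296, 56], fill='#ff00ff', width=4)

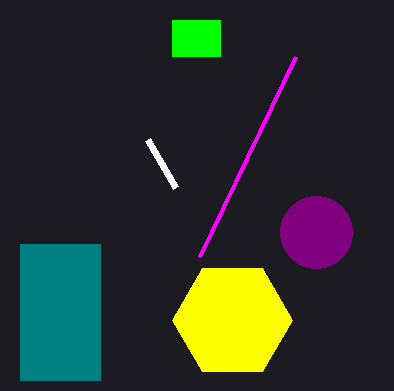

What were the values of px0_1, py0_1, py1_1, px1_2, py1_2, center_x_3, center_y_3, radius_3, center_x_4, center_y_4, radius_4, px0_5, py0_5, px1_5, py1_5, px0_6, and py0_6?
px0_1 = 172; py0_1 = 20; py1_1 = 56; px1_2 = 148; py1_2 = 140; center_x_3 = 316; center_y_3 = 232; radius_3 = 36; center_x_4 = 232; center_y_4 = 320; radius_4 = 60; px0_5 = 20; py0_5 = 244; px1_5 = 100; py1_5 = 380; px0_6 = 200; py0_6 = 256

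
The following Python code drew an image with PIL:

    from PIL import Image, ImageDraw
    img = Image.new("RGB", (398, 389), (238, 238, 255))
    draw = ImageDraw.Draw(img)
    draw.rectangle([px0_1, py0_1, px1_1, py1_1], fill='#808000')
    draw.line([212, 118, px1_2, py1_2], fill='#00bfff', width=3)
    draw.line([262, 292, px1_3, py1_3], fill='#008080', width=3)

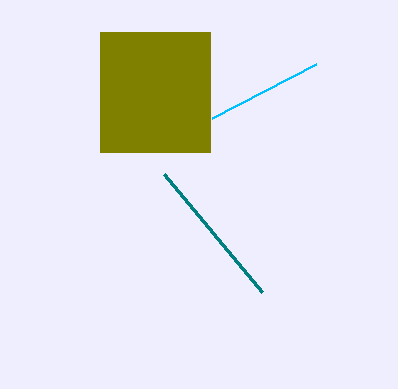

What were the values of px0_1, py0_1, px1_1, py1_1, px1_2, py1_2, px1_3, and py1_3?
px0_1 = 100; py0_1 = 32; px1_1 = 210; py1_1 = 152; px1_2 = 316; py1_2 = 64; px1_3 = 164; py1_3 = 174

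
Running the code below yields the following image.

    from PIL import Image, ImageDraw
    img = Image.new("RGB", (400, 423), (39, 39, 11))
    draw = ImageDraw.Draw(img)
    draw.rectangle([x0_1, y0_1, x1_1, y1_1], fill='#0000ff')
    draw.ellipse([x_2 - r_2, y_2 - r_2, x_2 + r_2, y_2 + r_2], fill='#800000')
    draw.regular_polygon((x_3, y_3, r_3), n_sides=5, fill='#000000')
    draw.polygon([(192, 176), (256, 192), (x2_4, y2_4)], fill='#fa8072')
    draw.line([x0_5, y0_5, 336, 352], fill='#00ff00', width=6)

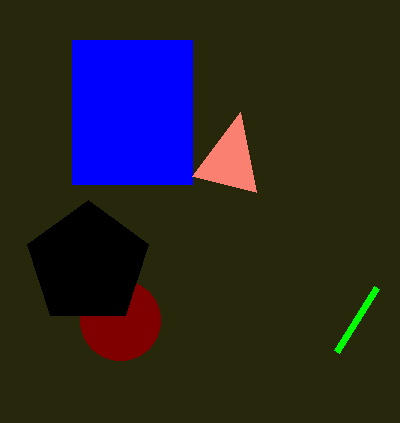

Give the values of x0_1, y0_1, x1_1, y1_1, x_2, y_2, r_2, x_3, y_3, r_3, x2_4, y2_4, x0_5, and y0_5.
x0_1 = 72, y0_1 = 40, x1_1 = 192, y1_1 = 184, x_2 = 120, y_2 = 320, r_2 = 40, x_3 = 88, y_3 = 264, r_3 = 64, x2_4 = 240, y2_4 = 112, x0_5 = 376, y0_5 = 288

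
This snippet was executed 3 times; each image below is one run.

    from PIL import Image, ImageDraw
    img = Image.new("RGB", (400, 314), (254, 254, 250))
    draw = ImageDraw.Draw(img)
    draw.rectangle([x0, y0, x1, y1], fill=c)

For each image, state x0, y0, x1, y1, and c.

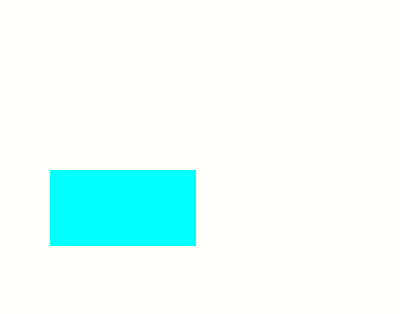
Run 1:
x0 = 50, y0 = 170, x1 = 195, y1 = 245, c = 'cyan'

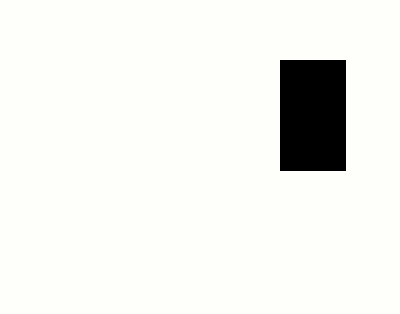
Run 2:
x0 = 280; y0 = 60; x1 = 345; y1 = 170; c = 'black'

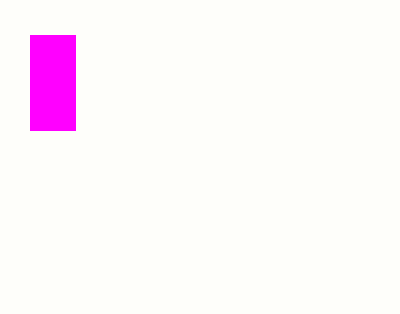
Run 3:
x0 = 30
y0 = 35
x1 = 75
y1 = 130
c = 'magenta'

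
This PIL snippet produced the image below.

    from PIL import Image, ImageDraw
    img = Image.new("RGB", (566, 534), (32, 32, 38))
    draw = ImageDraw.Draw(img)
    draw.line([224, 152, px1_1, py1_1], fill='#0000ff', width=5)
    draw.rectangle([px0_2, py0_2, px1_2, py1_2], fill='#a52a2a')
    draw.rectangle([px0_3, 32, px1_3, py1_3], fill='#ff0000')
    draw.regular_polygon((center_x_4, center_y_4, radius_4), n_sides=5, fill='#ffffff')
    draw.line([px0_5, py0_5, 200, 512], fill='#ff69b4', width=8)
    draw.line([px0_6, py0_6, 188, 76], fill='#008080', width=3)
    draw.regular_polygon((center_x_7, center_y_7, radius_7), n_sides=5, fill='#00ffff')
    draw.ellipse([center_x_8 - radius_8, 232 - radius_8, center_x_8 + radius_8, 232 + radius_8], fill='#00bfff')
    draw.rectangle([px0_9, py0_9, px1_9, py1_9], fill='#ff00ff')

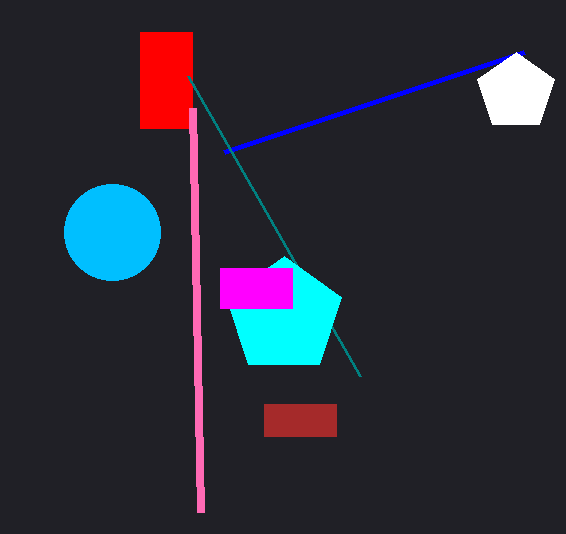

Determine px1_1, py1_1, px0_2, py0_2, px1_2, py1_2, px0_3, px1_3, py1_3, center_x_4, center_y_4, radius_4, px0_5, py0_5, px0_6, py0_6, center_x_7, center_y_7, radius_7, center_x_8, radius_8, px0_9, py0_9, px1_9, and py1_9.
px1_1 = 524; py1_1 = 52; px0_2 = 264; py0_2 = 404; px1_2 = 336; py1_2 = 436; px0_3 = 140; px1_3 = 192; py1_3 = 128; center_x_4 = 516; center_y_4 = 92; radius_4 = 40; px0_5 = 192; py0_5 = 108; px0_6 = 360; py0_6 = 376; center_x_7 = 284; center_y_7 = 316; radius_7 = 60; center_x_8 = 112; radius_8 = 48; px0_9 = 220; py0_9 = 268; px1_9 = 292; py1_9 = 308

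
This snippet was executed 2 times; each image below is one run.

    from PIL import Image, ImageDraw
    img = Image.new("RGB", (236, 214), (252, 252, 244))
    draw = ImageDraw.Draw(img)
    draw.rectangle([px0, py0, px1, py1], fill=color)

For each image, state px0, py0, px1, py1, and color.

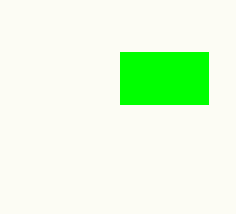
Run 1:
px0 = 120
py0 = 52
px1 = 208
py1 = 104
color = 'lime'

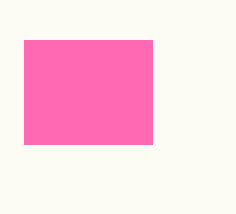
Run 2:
px0 = 24; py0 = 40; px1 = 152; py1 = 144; color = 'hotpink'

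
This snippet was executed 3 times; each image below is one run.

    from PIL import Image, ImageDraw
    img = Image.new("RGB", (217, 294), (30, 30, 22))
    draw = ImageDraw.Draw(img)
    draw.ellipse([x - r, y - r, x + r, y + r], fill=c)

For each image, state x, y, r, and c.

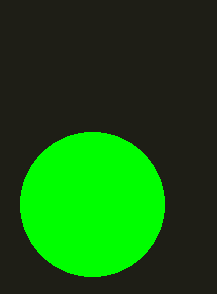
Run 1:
x = 92, y = 204, r = 72, c = 'lime'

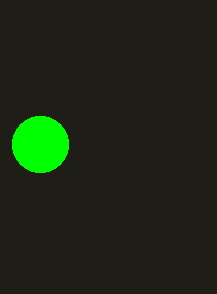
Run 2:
x = 40
y = 144
r = 28
c = 'lime'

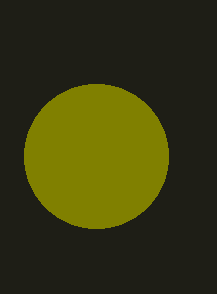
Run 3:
x = 96, y = 156, r = 72, c = 'olive'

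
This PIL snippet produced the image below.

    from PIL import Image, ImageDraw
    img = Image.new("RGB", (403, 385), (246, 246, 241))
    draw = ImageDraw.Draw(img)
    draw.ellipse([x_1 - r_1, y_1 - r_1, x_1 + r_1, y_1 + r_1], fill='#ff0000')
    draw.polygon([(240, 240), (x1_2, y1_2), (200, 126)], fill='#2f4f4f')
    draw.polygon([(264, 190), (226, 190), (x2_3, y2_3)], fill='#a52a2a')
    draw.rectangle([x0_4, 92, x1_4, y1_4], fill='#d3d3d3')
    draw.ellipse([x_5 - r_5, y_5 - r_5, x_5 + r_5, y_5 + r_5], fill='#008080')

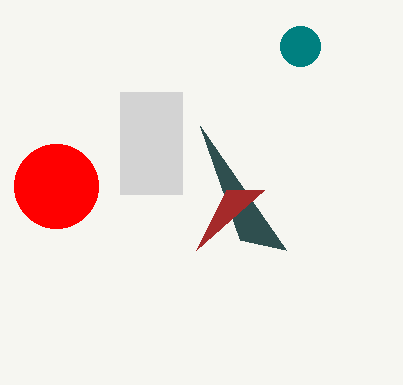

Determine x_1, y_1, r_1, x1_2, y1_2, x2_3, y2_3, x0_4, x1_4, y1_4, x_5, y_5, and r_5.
x_1 = 56
y_1 = 186
r_1 = 42
x1_2 = 286
y1_2 = 250
x2_3 = 196
y2_3 = 250
x0_4 = 120
x1_4 = 182
y1_4 = 194
x_5 = 300
y_5 = 46
r_5 = 20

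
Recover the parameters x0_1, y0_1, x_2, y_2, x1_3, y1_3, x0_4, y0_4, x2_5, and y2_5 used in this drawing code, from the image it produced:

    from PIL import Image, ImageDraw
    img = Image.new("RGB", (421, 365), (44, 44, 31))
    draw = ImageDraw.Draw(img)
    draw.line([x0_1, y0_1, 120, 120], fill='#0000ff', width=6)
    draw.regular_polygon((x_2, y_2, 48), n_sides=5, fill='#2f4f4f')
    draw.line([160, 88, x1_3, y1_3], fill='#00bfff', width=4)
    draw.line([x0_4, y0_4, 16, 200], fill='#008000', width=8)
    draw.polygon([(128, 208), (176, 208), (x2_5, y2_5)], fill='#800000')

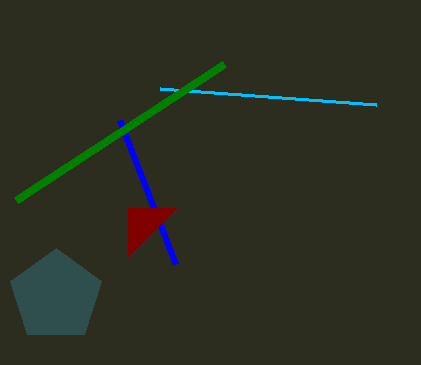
x0_1 = 176
y0_1 = 264
x_2 = 56
y_2 = 296
x1_3 = 376
y1_3 = 104
x0_4 = 224
y0_4 = 64
x2_5 = 128
y2_5 = 256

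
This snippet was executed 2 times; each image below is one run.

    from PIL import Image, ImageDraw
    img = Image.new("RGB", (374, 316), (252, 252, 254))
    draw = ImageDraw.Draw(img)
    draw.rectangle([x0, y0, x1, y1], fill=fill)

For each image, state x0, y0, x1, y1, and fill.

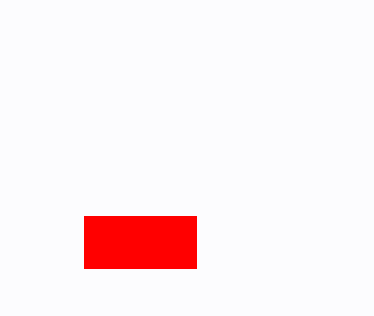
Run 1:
x0 = 84; y0 = 216; x1 = 196; y1 = 268; fill = 'red'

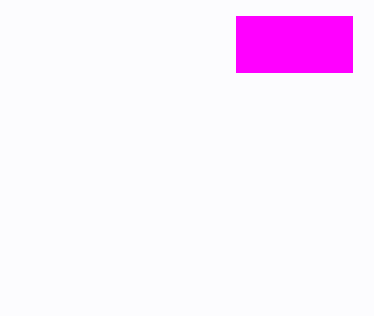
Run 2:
x0 = 236; y0 = 16; x1 = 352; y1 = 72; fill = 'magenta'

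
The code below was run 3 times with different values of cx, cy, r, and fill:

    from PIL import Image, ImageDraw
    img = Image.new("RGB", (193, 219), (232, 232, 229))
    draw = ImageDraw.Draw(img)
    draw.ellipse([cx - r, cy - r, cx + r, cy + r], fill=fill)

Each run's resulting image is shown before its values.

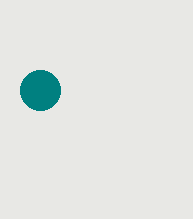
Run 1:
cx = 40
cy = 90
r = 20
fill = 'teal'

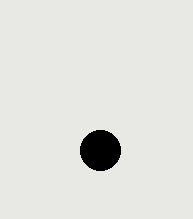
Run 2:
cx = 100; cy = 150; r = 20; fill = 'black'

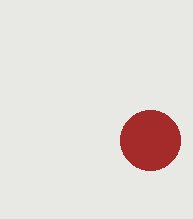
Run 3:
cx = 150, cy = 140, r = 30, fill = 'brown'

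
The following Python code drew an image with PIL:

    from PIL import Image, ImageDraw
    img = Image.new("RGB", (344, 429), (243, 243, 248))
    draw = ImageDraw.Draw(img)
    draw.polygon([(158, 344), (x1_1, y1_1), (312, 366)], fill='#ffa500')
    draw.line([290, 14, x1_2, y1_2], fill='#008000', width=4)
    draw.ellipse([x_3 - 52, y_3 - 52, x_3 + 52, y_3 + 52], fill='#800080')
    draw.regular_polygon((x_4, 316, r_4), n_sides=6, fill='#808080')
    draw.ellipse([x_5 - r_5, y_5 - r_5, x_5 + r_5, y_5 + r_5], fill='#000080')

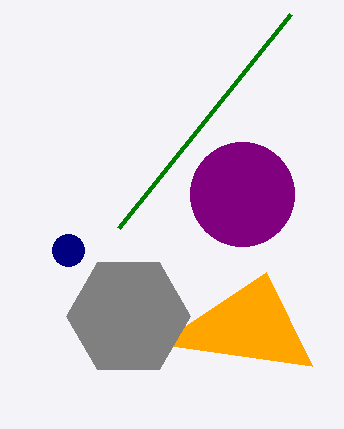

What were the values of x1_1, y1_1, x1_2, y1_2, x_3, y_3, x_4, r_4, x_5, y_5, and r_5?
x1_1 = 266, y1_1 = 272, x1_2 = 118, y1_2 = 228, x_3 = 242, y_3 = 194, x_4 = 128, r_4 = 62, x_5 = 68, y_5 = 250, r_5 = 16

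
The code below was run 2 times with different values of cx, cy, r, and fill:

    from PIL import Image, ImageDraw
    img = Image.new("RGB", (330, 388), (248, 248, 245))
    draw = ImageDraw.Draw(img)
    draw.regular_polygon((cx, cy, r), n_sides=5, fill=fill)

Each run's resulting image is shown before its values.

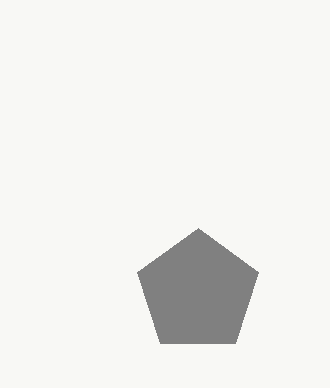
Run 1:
cx = 198
cy = 292
r = 64
fill = 'gray'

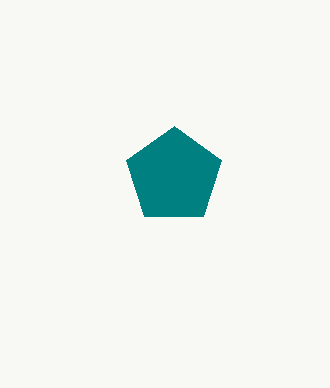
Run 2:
cx = 174
cy = 176
r = 50
fill = 'teal'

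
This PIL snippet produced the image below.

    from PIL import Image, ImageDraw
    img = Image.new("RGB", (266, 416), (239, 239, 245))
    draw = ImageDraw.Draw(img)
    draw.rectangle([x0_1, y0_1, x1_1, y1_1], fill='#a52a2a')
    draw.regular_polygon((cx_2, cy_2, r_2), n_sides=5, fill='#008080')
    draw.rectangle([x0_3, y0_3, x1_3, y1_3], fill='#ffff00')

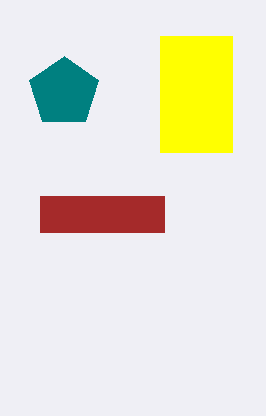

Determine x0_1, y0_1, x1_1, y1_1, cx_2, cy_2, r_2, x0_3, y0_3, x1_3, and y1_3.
x0_1 = 40, y0_1 = 196, x1_1 = 164, y1_1 = 232, cx_2 = 64, cy_2 = 92, r_2 = 36, x0_3 = 160, y0_3 = 36, x1_3 = 232, y1_3 = 152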